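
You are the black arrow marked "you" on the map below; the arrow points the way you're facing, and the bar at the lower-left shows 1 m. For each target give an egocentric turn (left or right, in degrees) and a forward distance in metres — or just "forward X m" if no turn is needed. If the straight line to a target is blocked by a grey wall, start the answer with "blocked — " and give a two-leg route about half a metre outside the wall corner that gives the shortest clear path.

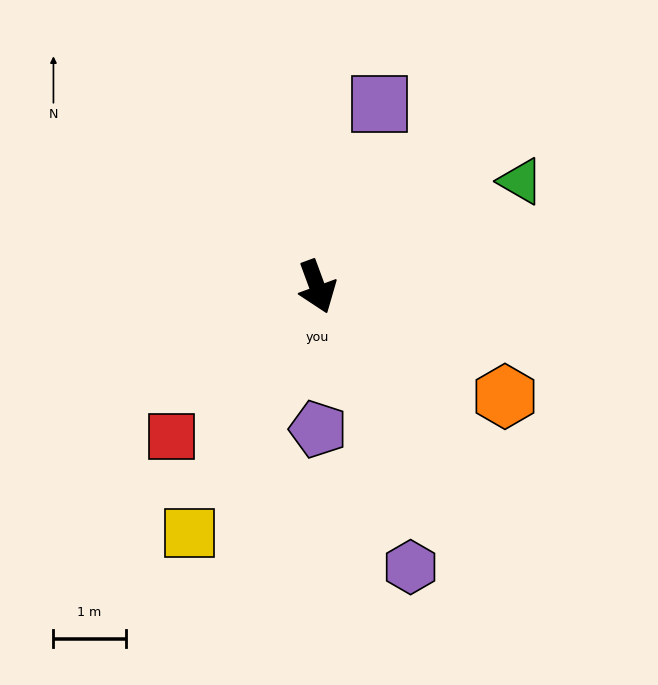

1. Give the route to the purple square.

turn left 141°, forward 2.7 m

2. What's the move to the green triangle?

turn left 97°, forward 3.2 m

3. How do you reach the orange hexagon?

turn left 40°, forward 3.0 m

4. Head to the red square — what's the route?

turn right 64°, forward 2.9 m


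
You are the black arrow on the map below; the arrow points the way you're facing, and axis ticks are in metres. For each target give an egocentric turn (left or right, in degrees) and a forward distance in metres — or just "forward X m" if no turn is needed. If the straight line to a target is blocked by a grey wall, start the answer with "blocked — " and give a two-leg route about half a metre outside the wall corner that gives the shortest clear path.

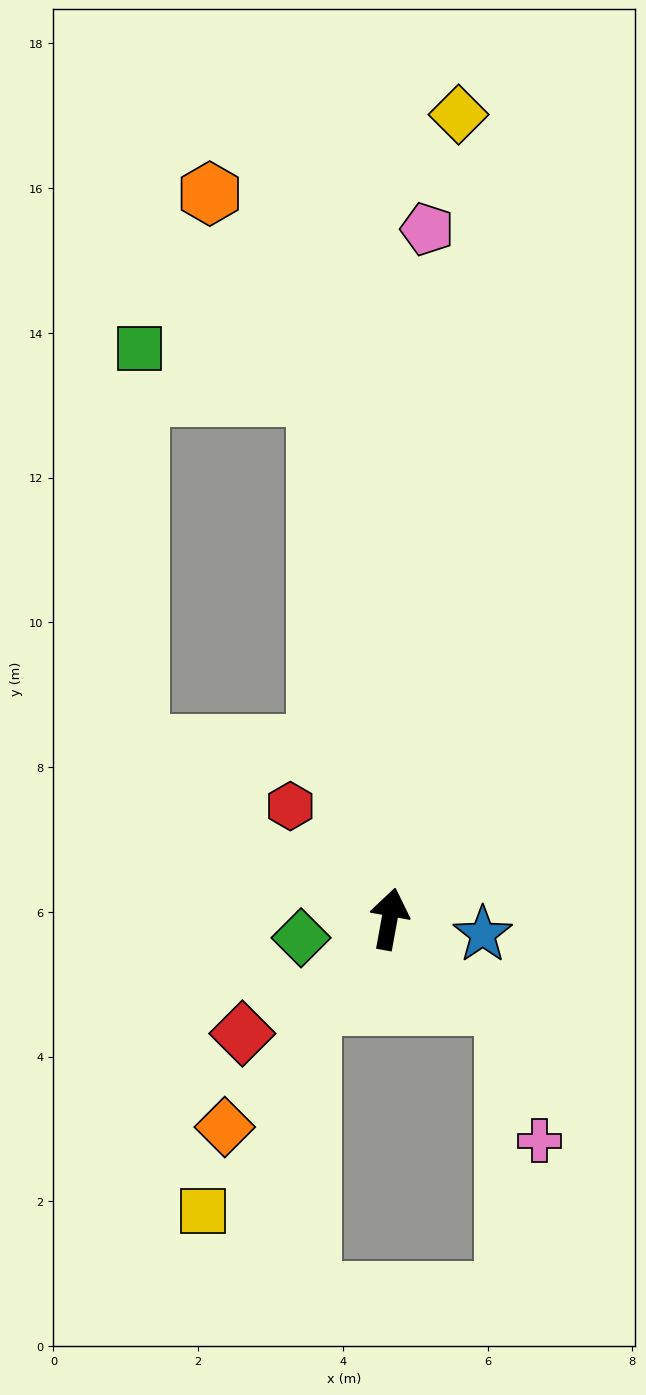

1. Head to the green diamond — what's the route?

turn left 112°, forward 1.3 m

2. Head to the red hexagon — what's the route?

turn left 52°, forward 2.1 m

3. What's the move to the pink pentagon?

turn left 7°, forward 9.5 m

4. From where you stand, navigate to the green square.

blocked — turn left 66°, forward 4.2 m, then turn right 56°, forward 5.5 m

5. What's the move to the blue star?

turn right 89°, forward 1.3 m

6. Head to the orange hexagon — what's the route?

blocked — turn left 18°, forward 7.3 m, then turn left 20°, forward 3.2 m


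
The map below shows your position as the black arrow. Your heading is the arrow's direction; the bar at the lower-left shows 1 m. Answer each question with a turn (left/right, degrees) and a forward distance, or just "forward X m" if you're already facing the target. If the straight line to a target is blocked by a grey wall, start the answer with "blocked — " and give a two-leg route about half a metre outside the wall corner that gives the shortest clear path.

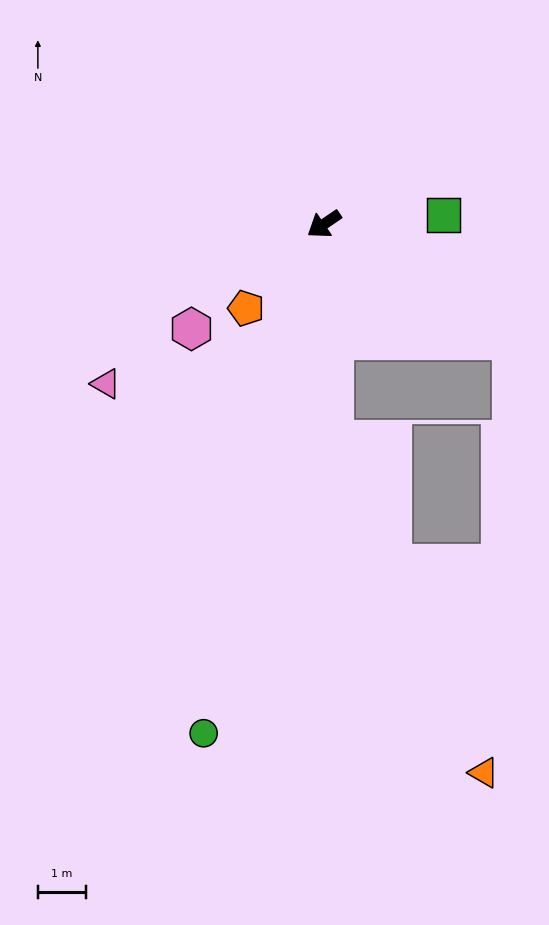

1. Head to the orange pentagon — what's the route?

turn left 13°, forward 2.4 m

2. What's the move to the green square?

turn left 150°, forward 2.5 m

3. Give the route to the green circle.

turn left 42°, forward 10.8 m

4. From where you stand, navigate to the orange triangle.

blocked — turn left 58°, forward 4.5 m, then turn left 22°, forward 7.5 m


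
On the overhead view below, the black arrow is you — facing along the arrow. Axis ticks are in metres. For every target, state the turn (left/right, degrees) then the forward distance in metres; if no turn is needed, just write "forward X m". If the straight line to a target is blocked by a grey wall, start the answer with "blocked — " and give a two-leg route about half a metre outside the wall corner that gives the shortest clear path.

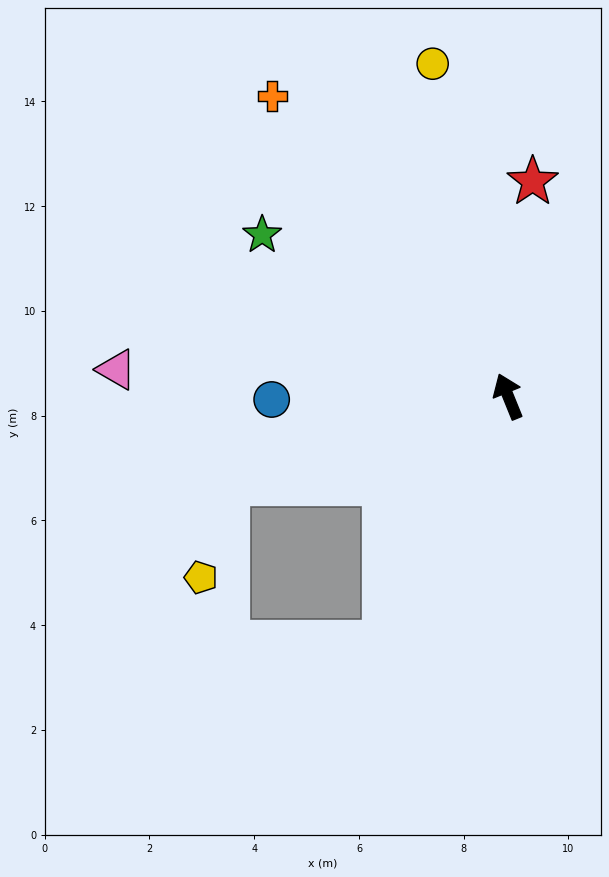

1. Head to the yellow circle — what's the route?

turn right 9°, forward 6.5 m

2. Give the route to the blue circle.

turn left 69°, forward 4.5 m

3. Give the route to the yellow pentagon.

blocked — turn left 85°, forward 5.6 m, then turn left 57°, forward 1.9 m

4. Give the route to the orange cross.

turn left 16°, forward 7.3 m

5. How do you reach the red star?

turn right 29°, forward 4.1 m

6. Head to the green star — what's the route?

turn left 35°, forward 5.6 m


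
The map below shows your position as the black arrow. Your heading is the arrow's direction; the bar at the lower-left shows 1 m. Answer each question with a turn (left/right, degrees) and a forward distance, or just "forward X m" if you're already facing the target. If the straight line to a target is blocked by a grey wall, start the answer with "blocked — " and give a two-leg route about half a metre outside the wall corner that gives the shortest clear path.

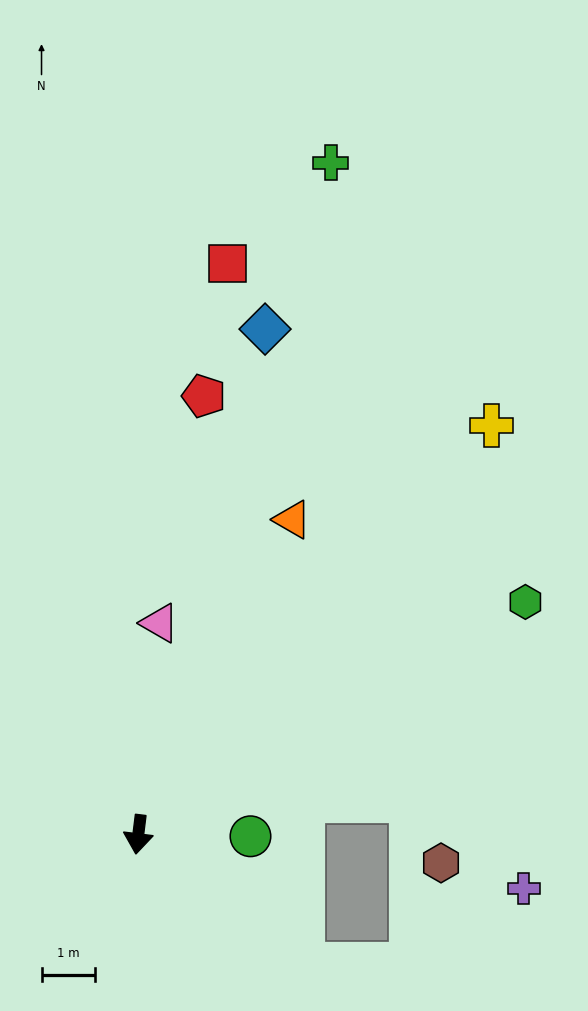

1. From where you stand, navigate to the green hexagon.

turn left 128°, forward 8.4 m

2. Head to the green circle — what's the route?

turn left 96°, forward 2.1 m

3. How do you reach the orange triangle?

turn left 161°, forward 6.5 m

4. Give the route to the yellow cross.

turn left 146°, forward 10.1 m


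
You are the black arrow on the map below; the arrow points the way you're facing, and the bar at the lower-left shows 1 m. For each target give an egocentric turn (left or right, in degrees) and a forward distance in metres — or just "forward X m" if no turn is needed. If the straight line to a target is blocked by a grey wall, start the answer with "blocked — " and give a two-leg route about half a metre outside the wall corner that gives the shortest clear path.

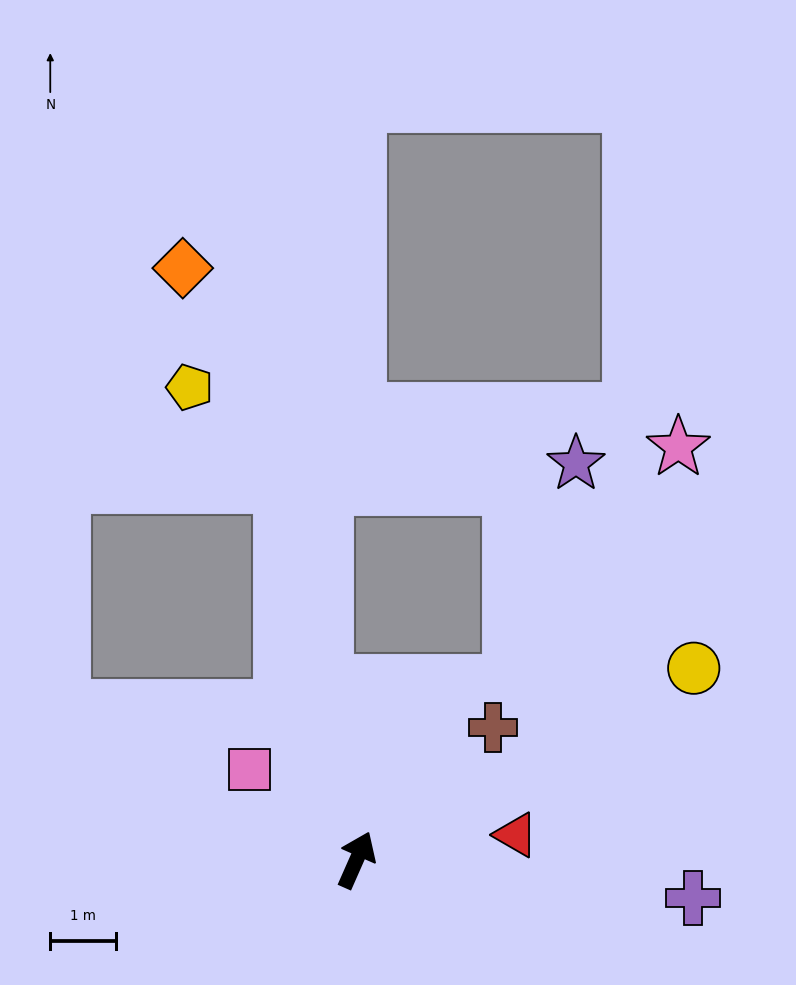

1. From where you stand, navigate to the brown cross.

turn right 22°, forward 2.9 m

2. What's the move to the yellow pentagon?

blocked — turn left 35°, forward 5.8 m, then turn left 32°, forward 2.0 m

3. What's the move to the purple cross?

turn right 73°, forward 5.1 m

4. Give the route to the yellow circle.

turn right 37°, forward 5.9 m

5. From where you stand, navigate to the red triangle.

turn right 57°, forward 2.5 m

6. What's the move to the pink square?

turn left 74°, forward 2.1 m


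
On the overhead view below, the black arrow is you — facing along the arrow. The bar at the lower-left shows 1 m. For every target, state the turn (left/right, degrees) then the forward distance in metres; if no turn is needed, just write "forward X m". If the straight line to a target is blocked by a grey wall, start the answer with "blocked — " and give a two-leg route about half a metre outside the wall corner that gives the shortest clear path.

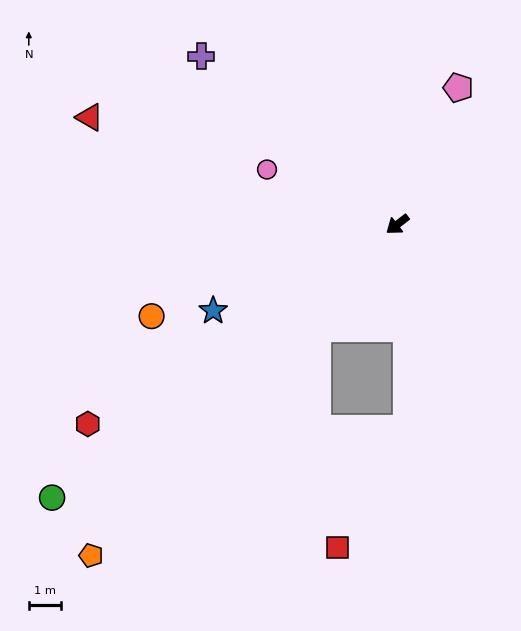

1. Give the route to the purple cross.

turn right 78°, forward 7.9 m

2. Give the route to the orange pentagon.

turn left 10°, forward 13.8 m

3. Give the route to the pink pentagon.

turn right 152°, forward 4.6 m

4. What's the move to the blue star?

turn right 13°, forward 6.2 m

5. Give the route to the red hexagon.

turn right 5°, forward 11.3 m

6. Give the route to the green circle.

forward 13.5 m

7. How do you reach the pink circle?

turn right 60°, forward 4.3 m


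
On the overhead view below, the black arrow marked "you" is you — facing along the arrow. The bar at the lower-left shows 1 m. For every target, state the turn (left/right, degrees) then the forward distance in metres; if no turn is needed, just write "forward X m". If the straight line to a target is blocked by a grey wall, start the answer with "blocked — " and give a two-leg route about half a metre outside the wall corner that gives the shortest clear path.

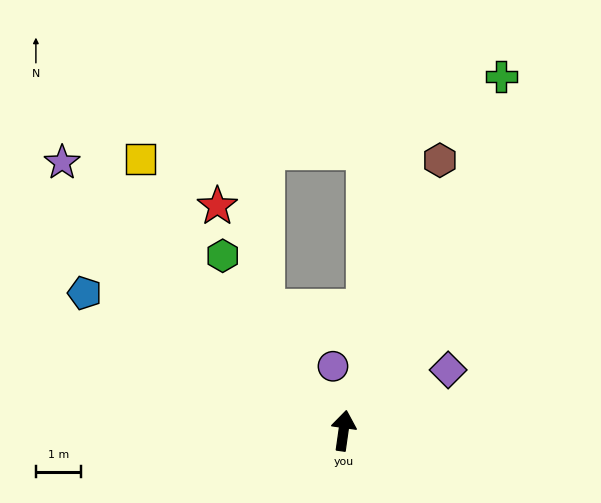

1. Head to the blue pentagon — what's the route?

turn left 70°, forward 6.5 m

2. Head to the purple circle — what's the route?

turn left 17°, forward 1.4 m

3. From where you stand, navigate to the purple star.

turn left 54°, forward 8.6 m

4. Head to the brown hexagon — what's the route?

turn right 12°, forward 6.4 m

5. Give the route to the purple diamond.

turn right 52°, forward 2.7 m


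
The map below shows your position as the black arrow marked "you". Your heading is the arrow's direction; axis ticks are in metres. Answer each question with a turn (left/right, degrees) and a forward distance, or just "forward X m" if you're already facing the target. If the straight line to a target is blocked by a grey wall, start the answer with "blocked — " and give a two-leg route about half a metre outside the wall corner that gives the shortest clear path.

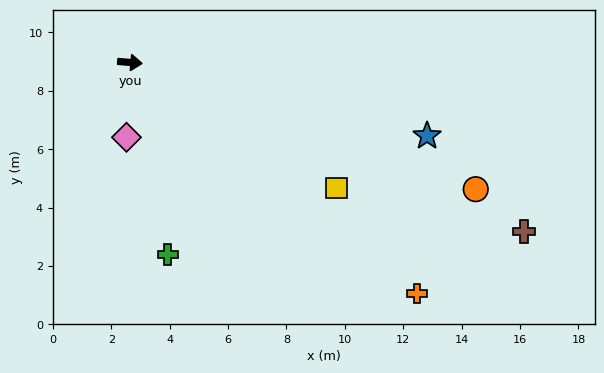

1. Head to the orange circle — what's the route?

turn right 15°, forward 12.6 m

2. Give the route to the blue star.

turn right 9°, forward 10.5 m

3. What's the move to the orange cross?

turn right 34°, forward 12.6 m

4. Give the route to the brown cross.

turn right 18°, forward 14.7 m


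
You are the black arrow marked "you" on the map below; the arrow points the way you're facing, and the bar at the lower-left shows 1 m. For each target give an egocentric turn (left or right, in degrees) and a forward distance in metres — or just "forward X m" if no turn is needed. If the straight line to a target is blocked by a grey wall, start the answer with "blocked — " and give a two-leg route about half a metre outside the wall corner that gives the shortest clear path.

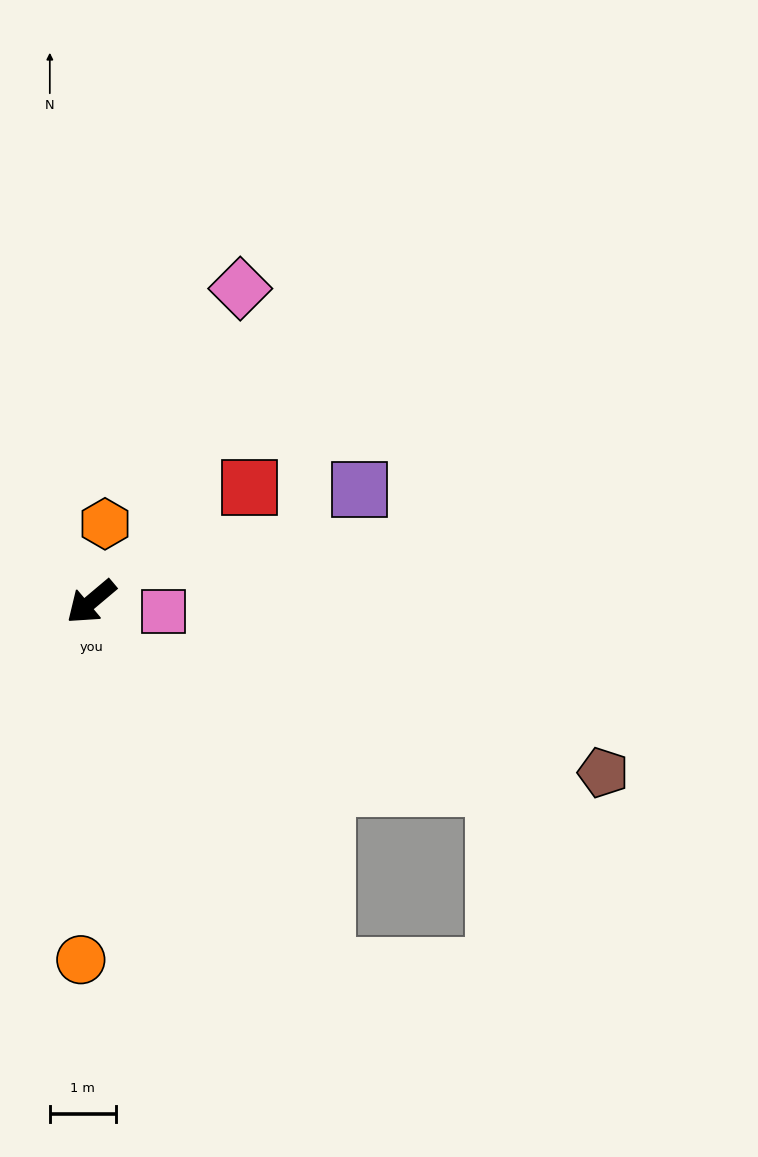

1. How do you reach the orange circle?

turn left 48°, forward 5.4 m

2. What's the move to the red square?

turn left 176°, forward 3.0 m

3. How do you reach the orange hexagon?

turn right 140°, forward 1.2 m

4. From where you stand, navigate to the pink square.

turn left 132°, forward 1.1 m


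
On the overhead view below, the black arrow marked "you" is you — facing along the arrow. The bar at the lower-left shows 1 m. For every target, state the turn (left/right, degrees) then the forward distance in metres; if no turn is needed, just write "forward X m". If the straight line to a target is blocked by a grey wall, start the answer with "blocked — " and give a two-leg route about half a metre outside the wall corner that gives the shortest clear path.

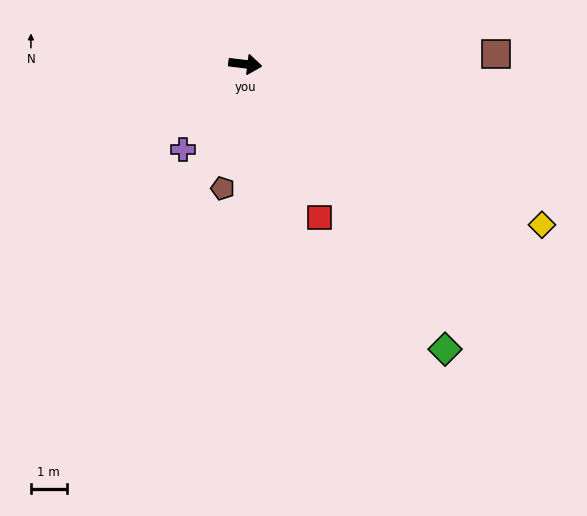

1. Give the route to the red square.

turn right 57°, forward 4.8 m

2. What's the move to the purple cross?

turn right 119°, forward 3.0 m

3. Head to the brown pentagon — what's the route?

turn right 93°, forward 3.5 m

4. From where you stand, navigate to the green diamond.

turn right 48°, forward 9.7 m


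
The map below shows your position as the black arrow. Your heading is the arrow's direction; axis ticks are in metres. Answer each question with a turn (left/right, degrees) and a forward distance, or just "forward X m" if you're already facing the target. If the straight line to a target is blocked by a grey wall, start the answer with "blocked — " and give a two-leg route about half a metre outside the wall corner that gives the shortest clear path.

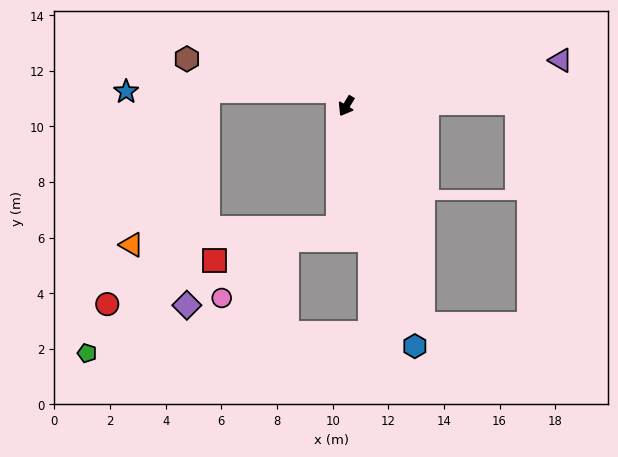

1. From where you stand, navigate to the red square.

blocked — turn left 27°, forward 4.4 m, then turn right 71°, forward 4.6 m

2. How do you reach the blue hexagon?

turn left 47°, forward 9.0 m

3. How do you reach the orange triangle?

blocked — turn left 27°, forward 4.4 m, then turn right 81°, forward 7.4 m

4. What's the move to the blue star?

blocked — turn right 119°, forward 0.6 m, then turn left 60°, forward 7.6 m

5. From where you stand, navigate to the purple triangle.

turn left 133°, forward 7.9 m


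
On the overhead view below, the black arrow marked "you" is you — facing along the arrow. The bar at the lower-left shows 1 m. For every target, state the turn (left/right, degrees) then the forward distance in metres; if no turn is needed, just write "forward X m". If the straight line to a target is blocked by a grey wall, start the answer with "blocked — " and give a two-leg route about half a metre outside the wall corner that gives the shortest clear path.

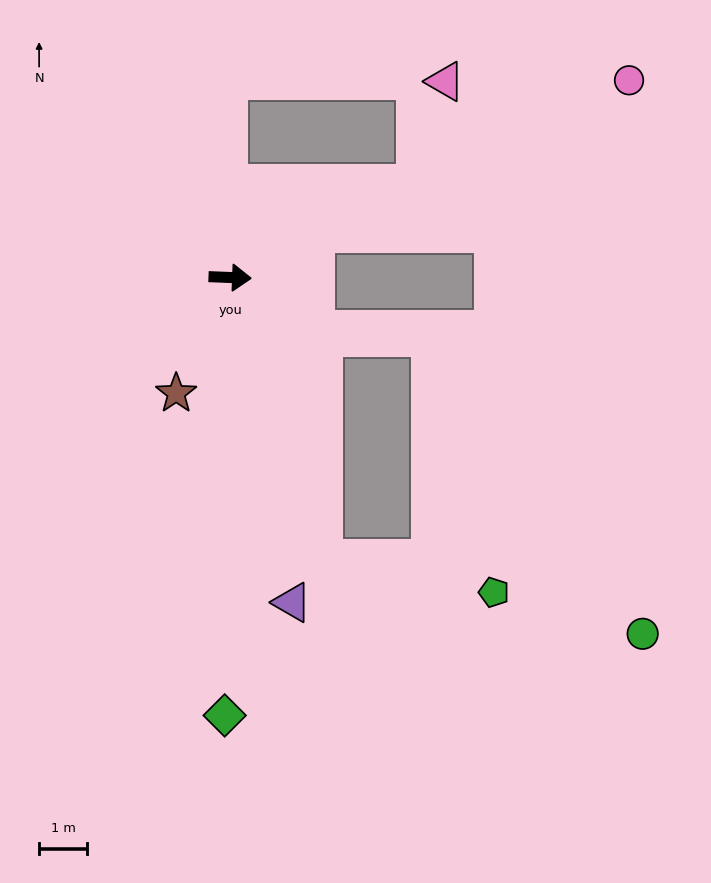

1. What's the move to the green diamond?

turn right 88°, forward 9.1 m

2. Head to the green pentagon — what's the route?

blocked — turn right 70°, forward 6.2 m, then turn left 61°, forward 3.6 m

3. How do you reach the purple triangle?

turn right 77°, forward 6.9 m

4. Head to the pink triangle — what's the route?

blocked — turn left 29°, forward 4.3 m, then turn left 48°, forward 2.2 m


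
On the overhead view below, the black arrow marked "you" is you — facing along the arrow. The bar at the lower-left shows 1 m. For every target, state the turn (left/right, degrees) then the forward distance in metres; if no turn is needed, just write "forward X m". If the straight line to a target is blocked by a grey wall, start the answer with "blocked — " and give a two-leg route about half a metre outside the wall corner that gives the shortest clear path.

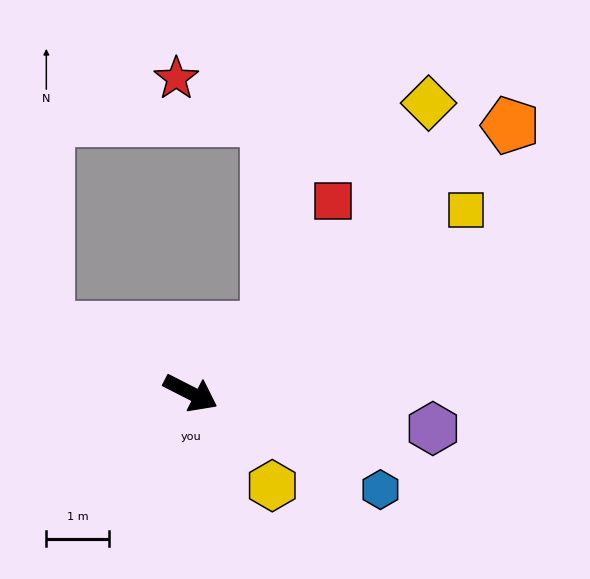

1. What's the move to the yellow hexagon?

turn right 22°, forward 2.0 m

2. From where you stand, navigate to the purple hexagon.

turn left 19°, forward 3.9 m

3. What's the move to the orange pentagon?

turn left 67°, forward 6.7 m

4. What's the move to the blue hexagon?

forward 3.4 m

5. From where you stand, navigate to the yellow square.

turn left 61°, forward 5.3 m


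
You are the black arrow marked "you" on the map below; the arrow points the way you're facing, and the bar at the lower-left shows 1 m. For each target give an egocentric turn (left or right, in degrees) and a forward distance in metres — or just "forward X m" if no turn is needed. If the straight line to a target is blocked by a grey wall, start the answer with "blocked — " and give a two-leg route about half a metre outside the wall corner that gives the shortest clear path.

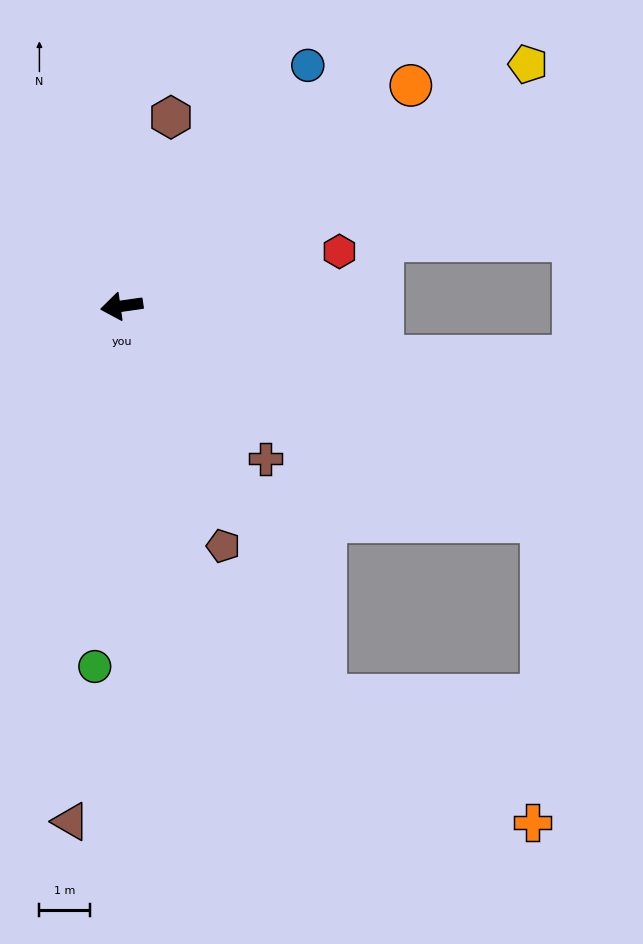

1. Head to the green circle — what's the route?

turn left 78°, forward 7.1 m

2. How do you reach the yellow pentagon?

turn right 157°, forward 9.3 m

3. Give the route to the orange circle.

turn right 151°, forward 7.2 m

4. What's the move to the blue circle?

turn right 136°, forward 6.0 m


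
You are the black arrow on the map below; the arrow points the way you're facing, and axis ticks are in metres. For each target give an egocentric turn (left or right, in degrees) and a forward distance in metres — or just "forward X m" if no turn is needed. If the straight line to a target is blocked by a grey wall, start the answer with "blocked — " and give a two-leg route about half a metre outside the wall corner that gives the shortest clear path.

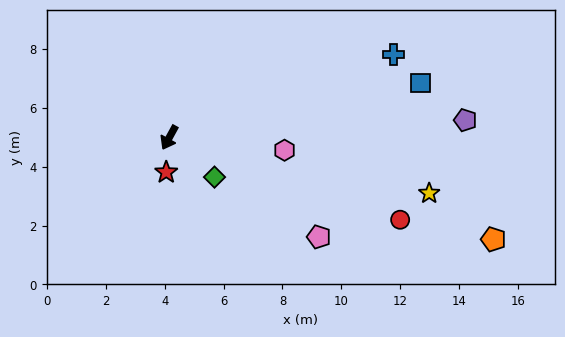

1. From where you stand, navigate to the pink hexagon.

turn left 112°, forward 3.9 m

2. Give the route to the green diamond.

turn left 78°, forward 2.0 m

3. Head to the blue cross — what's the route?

turn left 139°, forward 8.1 m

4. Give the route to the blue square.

turn left 131°, forward 8.7 m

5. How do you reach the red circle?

turn left 99°, forward 8.3 m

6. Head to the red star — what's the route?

turn left 24°, forward 1.2 m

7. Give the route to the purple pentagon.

turn left 122°, forward 10.1 m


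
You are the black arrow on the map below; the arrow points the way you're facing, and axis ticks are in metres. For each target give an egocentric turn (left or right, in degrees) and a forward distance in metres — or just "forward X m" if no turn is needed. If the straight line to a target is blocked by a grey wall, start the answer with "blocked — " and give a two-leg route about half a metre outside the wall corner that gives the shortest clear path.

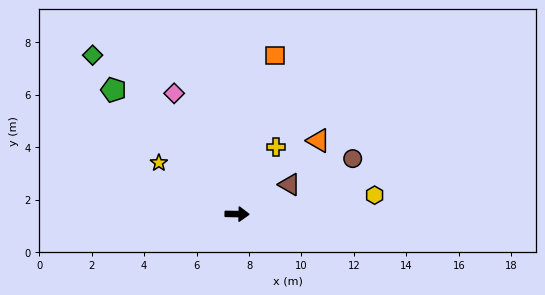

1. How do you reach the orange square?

turn left 78°, forward 6.2 m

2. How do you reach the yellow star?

turn left 148°, forward 3.6 m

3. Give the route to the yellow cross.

turn left 61°, forward 3.0 m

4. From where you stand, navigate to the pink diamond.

turn left 119°, forward 5.2 m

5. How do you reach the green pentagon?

turn left 136°, forward 6.7 m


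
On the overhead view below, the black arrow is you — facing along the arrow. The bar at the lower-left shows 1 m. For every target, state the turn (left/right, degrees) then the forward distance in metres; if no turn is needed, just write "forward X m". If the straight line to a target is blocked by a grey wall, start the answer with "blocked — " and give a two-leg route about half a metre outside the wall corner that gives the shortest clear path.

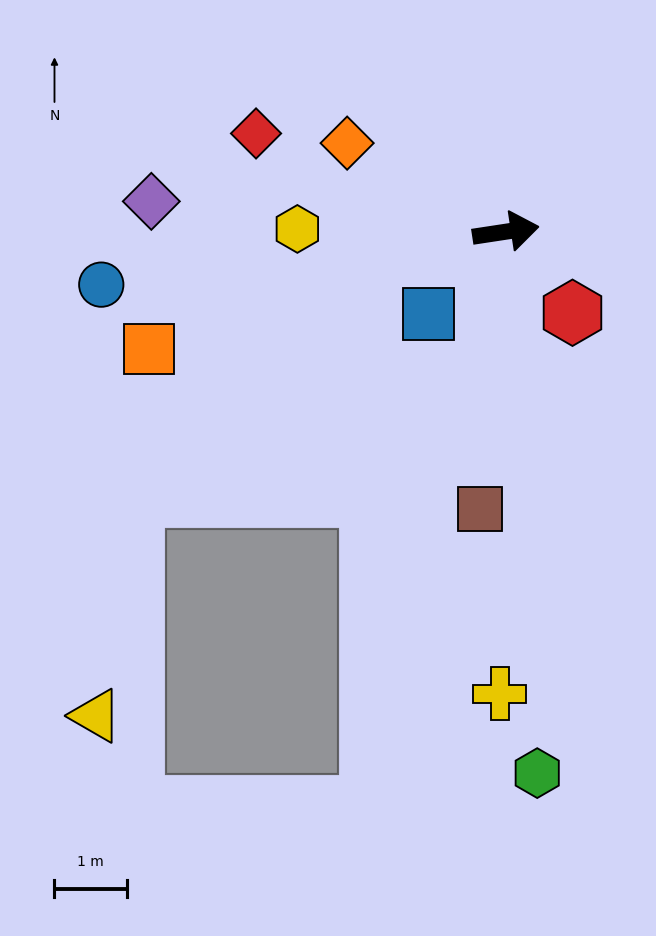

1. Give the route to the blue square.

turn right 142°, forward 1.6 m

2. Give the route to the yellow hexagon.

turn left 171°, forward 2.9 m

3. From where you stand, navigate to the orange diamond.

turn left 142°, forward 2.5 m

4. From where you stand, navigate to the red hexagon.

turn right 59°, forward 1.5 m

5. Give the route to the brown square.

turn right 104°, forward 3.9 m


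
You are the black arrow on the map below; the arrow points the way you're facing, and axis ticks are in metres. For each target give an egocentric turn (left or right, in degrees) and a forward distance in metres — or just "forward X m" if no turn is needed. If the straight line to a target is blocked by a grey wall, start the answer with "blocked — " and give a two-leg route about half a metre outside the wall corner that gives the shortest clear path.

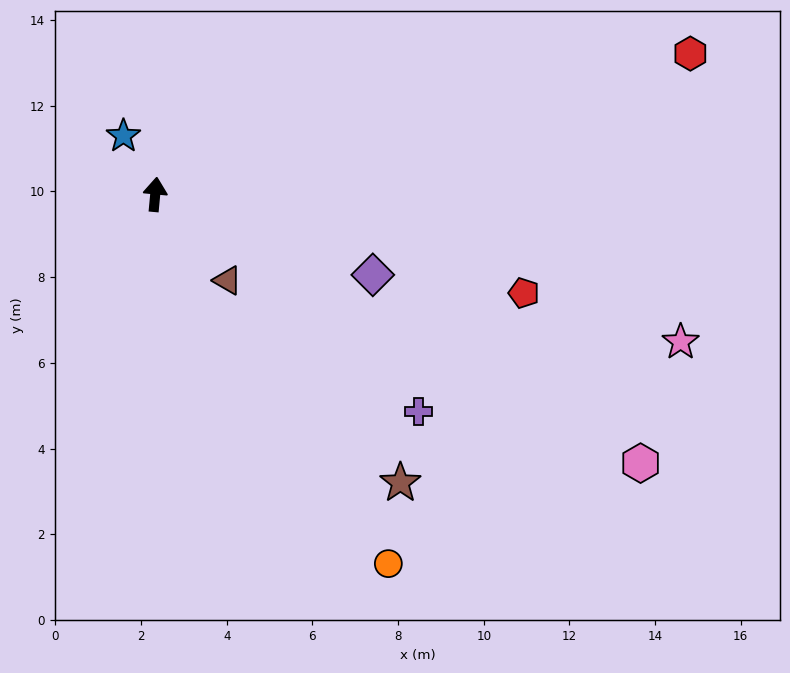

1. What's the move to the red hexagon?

turn right 70°, forward 12.9 m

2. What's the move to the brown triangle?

turn right 135°, forward 2.6 m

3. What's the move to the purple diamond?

turn right 105°, forward 5.4 m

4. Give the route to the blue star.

turn left 34°, forward 1.6 m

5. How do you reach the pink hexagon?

turn right 114°, forward 13.0 m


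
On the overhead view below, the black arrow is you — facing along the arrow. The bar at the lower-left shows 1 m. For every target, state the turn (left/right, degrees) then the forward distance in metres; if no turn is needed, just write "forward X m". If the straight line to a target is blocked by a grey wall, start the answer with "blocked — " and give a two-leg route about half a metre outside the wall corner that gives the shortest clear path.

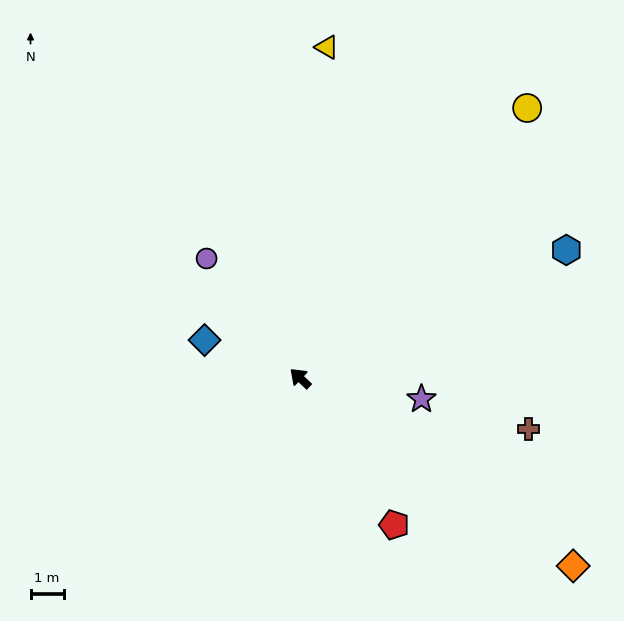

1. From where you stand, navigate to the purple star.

turn right 146°, forward 3.7 m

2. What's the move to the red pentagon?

turn left 166°, forward 5.2 m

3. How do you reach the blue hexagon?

turn right 111°, forward 8.9 m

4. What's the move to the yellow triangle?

turn right 51°, forward 10.0 m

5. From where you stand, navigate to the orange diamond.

turn right 171°, forward 9.9 m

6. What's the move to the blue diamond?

turn left 22°, forward 3.1 m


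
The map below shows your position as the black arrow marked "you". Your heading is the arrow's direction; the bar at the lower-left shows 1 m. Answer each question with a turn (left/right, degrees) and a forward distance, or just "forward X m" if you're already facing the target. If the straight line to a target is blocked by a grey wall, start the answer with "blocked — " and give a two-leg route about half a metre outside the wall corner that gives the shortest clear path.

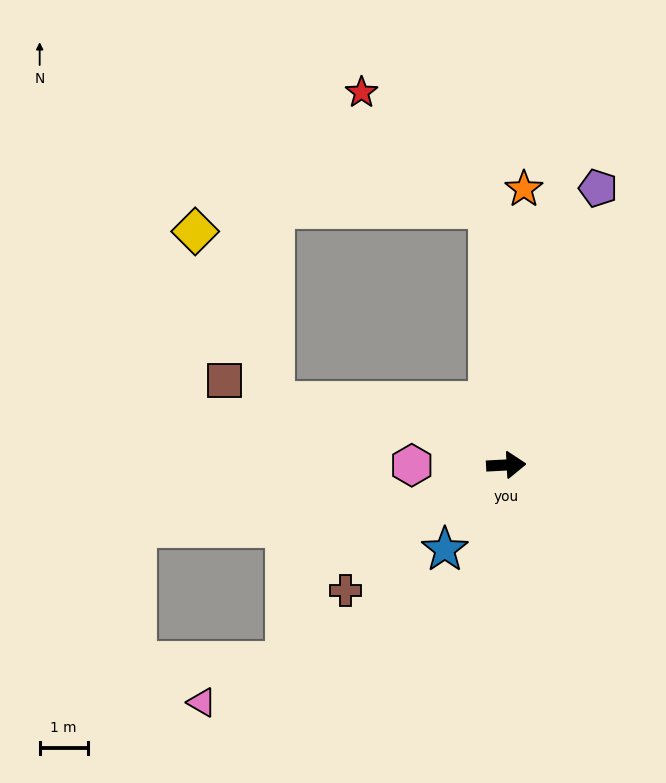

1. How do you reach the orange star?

turn left 83°, forward 5.8 m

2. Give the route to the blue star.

turn right 129°, forward 2.2 m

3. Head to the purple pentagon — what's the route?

turn left 69°, forward 6.1 m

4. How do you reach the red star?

blocked — turn left 91°, forward 5.4 m, then turn left 44°, forward 3.6 m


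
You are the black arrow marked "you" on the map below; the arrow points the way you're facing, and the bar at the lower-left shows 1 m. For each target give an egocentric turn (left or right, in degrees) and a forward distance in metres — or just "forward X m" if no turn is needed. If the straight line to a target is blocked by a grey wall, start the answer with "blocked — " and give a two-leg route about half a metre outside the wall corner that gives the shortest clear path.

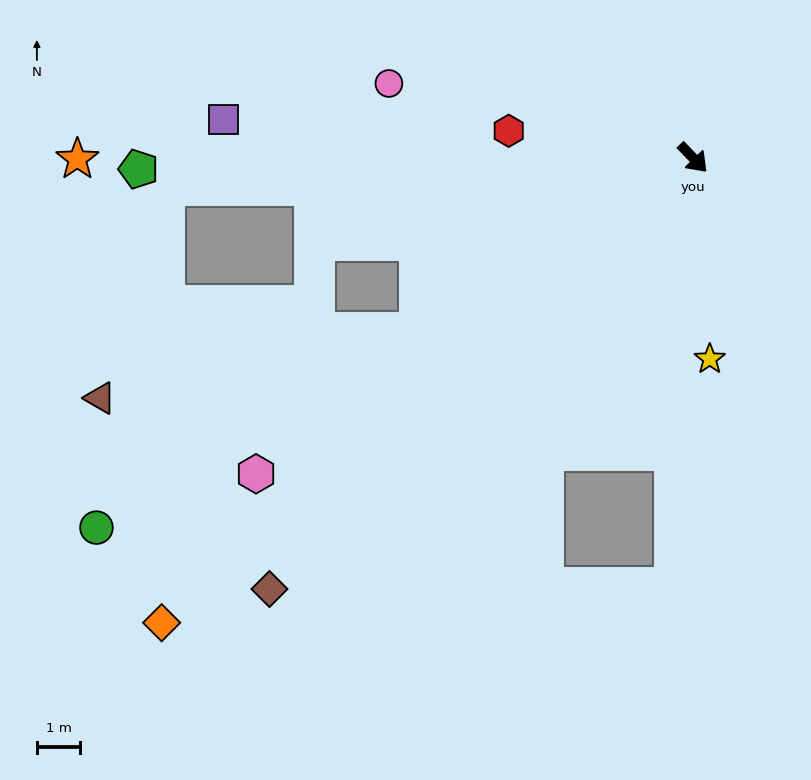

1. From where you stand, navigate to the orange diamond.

turn right 93°, forward 16.2 m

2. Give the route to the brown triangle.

blocked — turn right 102°, forward 7.5 m, then turn right 20°, forward 7.5 m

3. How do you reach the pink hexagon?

turn right 98°, forward 12.4 m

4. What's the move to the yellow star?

turn right 39°, forward 4.6 m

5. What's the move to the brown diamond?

turn right 88°, forward 13.9 m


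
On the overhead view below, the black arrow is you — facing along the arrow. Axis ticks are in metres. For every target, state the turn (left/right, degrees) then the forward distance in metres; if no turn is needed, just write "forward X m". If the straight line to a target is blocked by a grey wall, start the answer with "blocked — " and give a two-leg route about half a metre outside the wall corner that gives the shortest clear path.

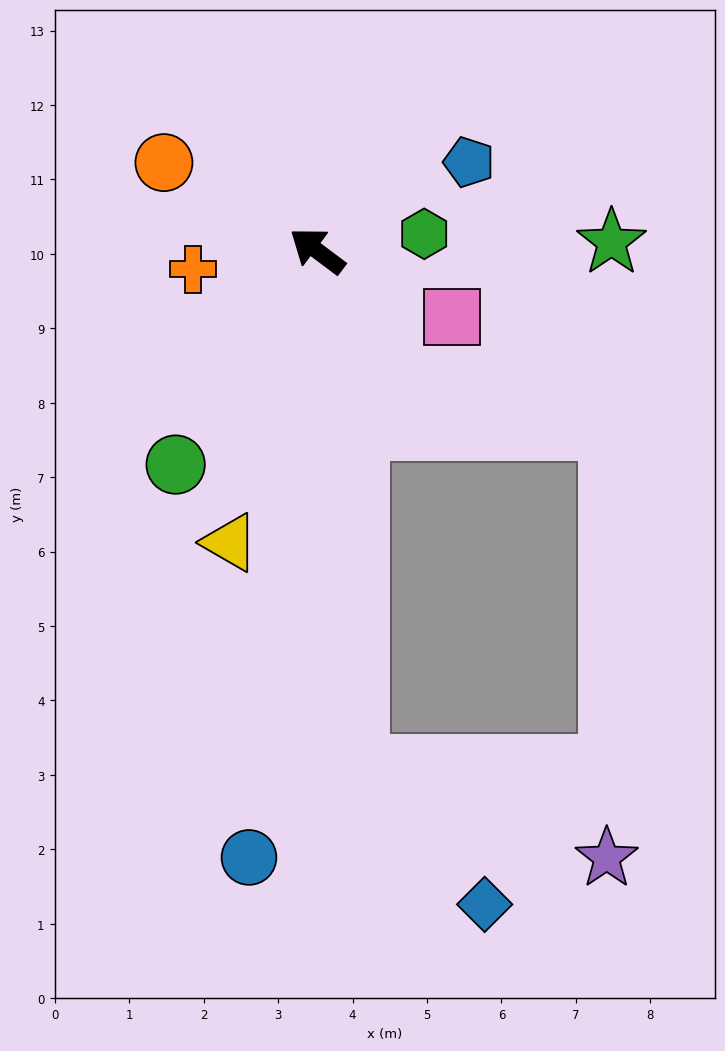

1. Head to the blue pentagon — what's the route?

turn right 113°, forward 2.4 m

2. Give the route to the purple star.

blocked — turn left 131°, forward 6.9 m, then turn left 66°, forward 3.6 m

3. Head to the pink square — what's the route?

turn right 169°, forward 2.0 m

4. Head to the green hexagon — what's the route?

turn right 134°, forward 1.5 m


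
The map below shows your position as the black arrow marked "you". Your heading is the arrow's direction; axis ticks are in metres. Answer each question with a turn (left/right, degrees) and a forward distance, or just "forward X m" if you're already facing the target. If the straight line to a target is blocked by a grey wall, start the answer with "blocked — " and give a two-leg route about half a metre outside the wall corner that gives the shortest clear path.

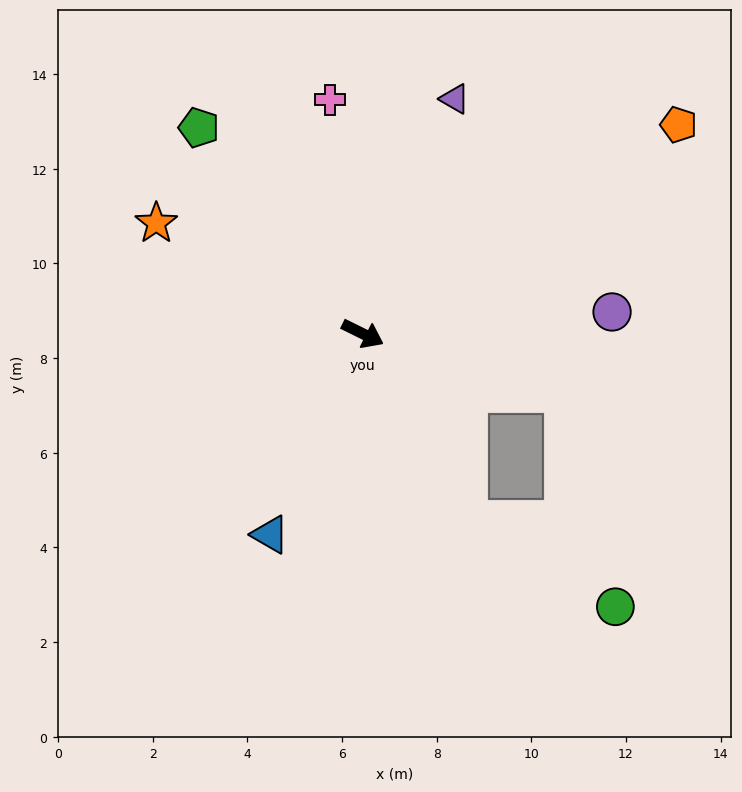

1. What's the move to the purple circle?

turn left 31°, forward 5.3 m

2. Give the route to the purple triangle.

turn left 95°, forward 5.3 m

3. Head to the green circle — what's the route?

blocked — turn right 34°, forward 4.5 m, then turn left 30°, forward 3.6 m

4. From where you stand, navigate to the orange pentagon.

turn left 60°, forward 8.0 m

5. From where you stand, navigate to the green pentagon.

turn left 155°, forward 5.6 m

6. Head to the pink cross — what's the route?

turn left 124°, forward 5.0 m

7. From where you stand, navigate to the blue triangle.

turn right 88°, forward 4.7 m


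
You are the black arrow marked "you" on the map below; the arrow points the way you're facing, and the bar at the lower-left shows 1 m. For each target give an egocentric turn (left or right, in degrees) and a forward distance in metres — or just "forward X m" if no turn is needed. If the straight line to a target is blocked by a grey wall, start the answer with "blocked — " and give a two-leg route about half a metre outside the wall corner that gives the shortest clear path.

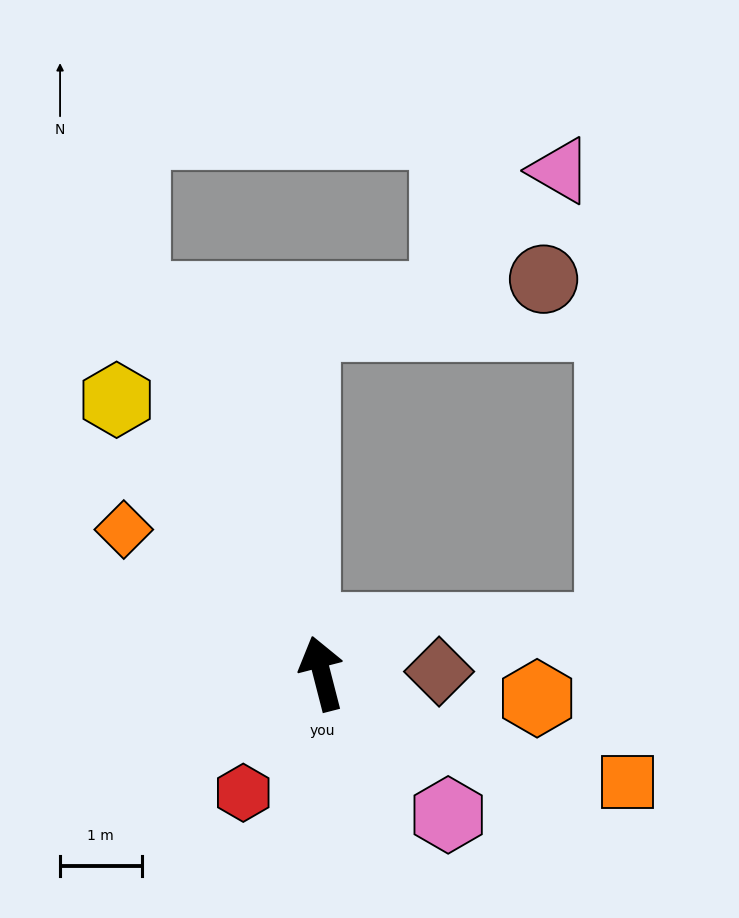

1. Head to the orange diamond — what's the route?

turn left 40°, forward 3.0 m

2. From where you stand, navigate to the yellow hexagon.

turn left 22°, forward 4.2 m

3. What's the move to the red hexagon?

turn left 132°, forward 1.7 m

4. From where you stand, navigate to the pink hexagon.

turn right 153°, forward 2.3 m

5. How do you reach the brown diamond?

turn right 103°, forward 1.4 m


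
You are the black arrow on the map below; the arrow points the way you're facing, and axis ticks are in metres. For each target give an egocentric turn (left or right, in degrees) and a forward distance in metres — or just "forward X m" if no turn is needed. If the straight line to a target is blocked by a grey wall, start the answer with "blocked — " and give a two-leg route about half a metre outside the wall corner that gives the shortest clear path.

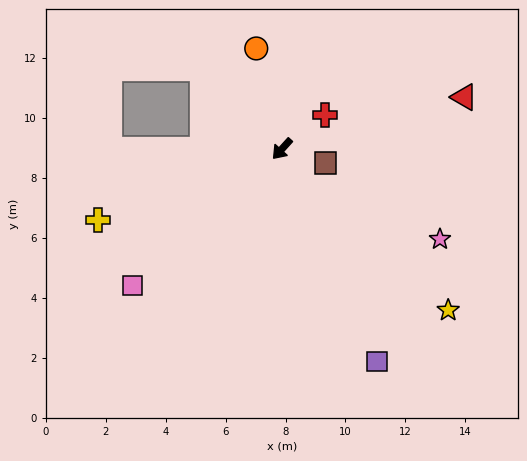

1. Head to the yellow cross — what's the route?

turn right 27°, forward 6.6 m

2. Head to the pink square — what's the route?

turn right 5°, forward 6.7 m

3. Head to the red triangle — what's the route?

turn left 148°, forward 6.3 m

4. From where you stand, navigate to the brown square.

turn left 114°, forward 1.5 m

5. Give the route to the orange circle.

turn right 124°, forward 3.5 m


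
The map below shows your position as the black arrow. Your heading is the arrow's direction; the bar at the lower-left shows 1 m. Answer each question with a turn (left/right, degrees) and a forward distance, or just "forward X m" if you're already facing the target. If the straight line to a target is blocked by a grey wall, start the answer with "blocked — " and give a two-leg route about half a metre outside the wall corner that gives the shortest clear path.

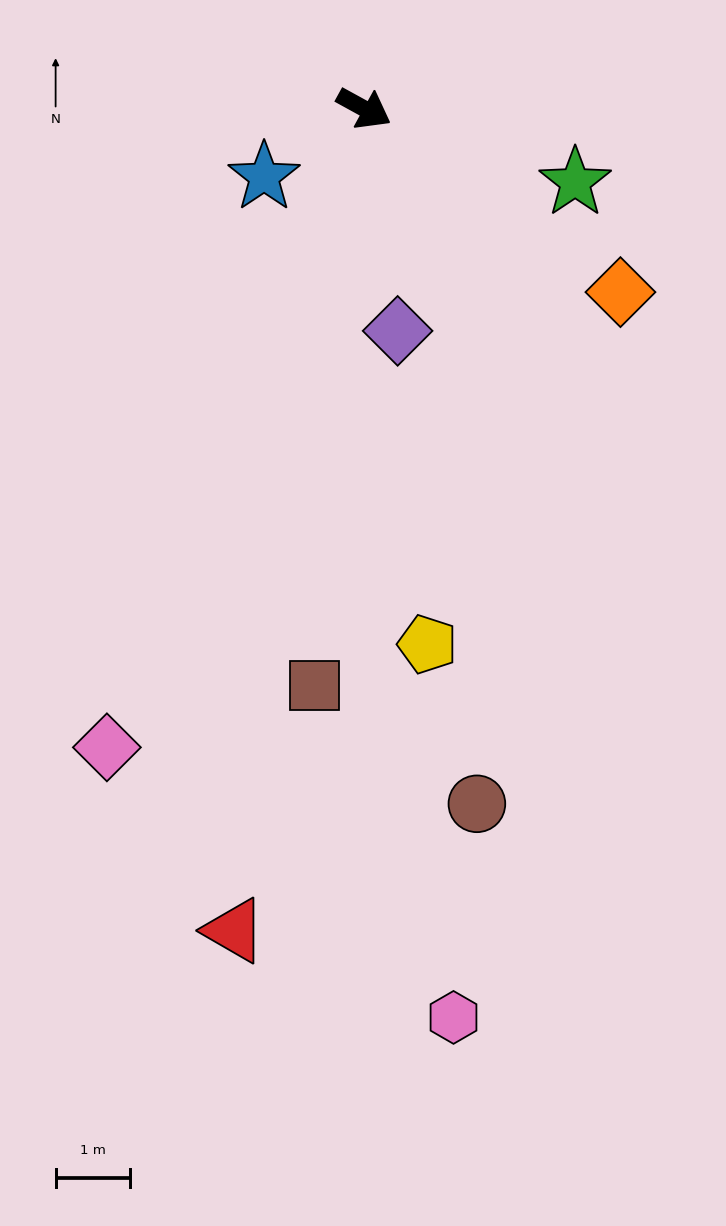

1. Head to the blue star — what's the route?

turn right 117°, forward 1.6 m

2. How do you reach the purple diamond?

turn right 53°, forward 3.0 m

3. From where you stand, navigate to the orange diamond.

turn right 7°, forward 4.2 m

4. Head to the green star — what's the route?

turn left 10°, forward 3.0 m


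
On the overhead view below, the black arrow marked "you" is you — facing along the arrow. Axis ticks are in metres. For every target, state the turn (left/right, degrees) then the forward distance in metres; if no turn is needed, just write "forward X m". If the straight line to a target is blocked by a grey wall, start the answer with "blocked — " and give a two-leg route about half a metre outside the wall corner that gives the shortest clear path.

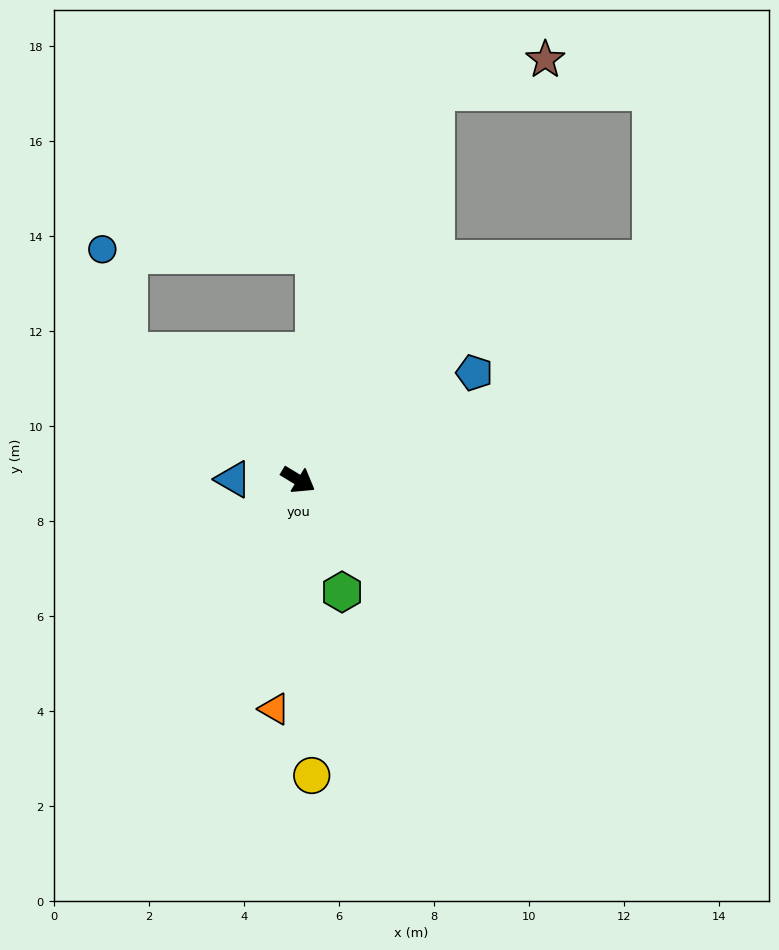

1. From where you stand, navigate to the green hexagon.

turn right 37°, forward 2.5 m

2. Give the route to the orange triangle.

turn right 65°, forward 4.8 m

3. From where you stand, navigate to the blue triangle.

turn right 149°, forward 1.4 m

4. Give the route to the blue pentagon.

turn left 62°, forward 4.3 m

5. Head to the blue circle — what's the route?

blocked — turn left 174°, forward 4.5 m, then turn right 39°, forward 2.2 m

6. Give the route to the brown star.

blocked — turn left 102°, forward 8.7 m, then turn right 55°, forward 2.4 m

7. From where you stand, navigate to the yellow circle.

turn right 56°, forward 6.2 m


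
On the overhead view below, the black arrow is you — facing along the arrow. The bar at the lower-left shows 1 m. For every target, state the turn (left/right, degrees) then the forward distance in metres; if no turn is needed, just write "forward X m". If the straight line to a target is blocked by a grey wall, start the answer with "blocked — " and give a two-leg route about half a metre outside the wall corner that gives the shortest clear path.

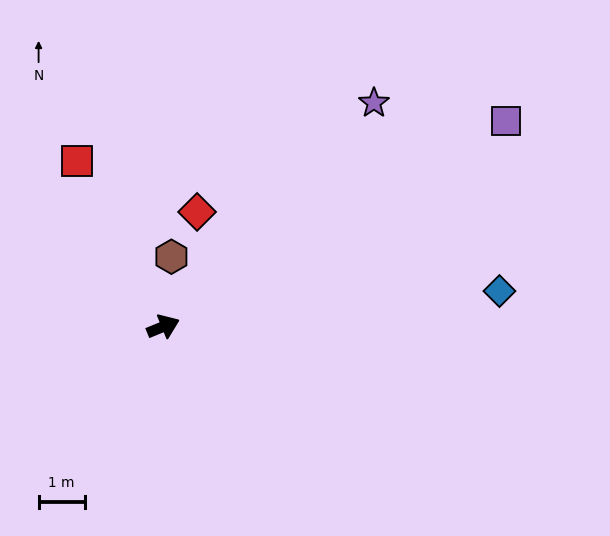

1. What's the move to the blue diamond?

turn right 16°, forward 7.3 m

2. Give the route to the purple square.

turn left 9°, forward 8.7 m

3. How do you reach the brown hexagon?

turn left 61°, forward 1.5 m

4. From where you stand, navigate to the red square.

turn left 95°, forward 4.0 m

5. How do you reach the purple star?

turn left 24°, forward 6.7 m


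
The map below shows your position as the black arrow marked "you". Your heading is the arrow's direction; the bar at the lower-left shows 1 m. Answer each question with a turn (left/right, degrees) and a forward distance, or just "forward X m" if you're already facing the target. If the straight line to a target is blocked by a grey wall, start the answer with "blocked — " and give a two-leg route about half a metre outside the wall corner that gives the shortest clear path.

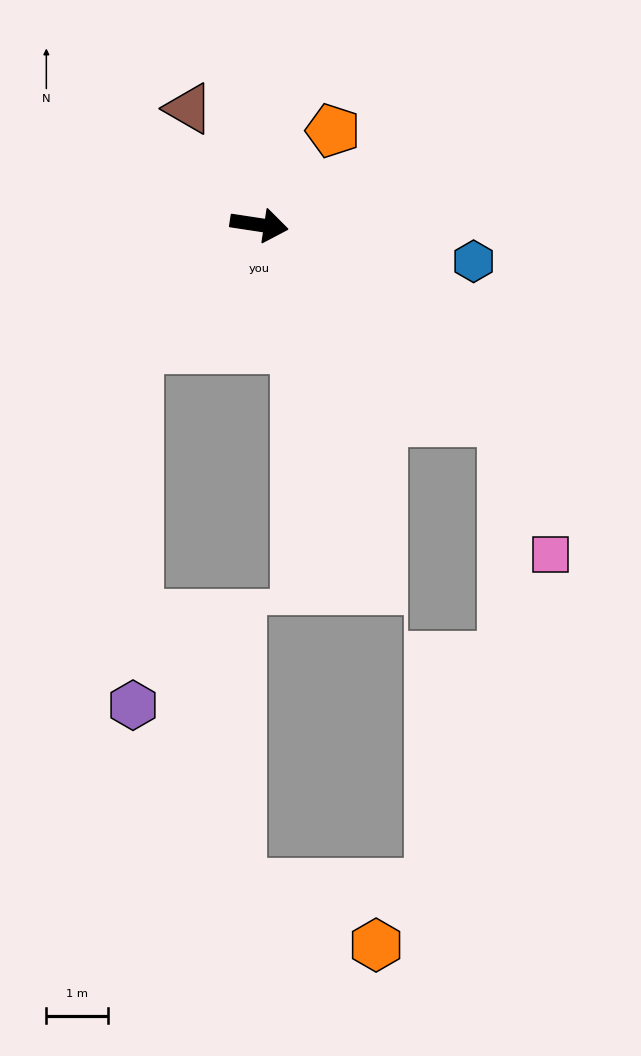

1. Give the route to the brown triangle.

turn left 130°, forward 2.2 m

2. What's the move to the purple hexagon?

blocked — turn right 126°, forward 2.8 m, then turn left 44°, forward 5.8 m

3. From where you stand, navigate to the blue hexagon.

forward 3.5 m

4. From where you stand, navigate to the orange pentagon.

turn left 61°, forward 1.9 m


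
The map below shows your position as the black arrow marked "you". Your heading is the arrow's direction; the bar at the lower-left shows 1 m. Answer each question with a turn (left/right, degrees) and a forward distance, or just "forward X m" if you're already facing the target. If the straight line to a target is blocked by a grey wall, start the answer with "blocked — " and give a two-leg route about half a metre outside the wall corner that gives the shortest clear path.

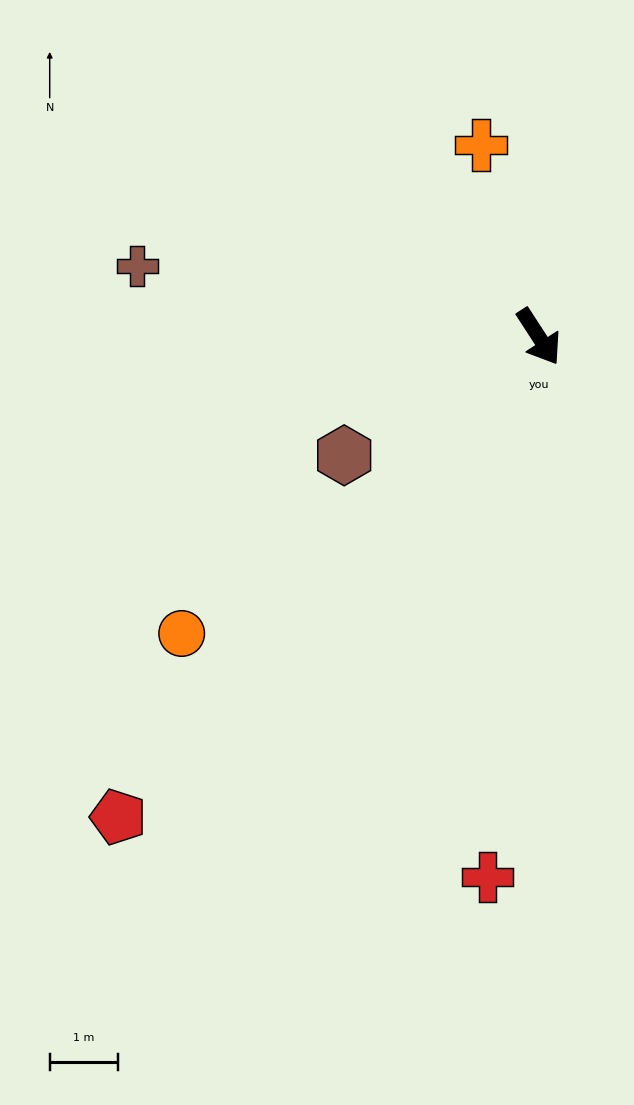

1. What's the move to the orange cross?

turn left 164°, forward 2.9 m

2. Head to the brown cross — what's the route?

turn right 133°, forward 6.0 m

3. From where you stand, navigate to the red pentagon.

turn right 74°, forward 9.4 m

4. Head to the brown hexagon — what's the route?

turn right 92°, forward 3.3 m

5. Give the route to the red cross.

turn right 38°, forward 8.0 m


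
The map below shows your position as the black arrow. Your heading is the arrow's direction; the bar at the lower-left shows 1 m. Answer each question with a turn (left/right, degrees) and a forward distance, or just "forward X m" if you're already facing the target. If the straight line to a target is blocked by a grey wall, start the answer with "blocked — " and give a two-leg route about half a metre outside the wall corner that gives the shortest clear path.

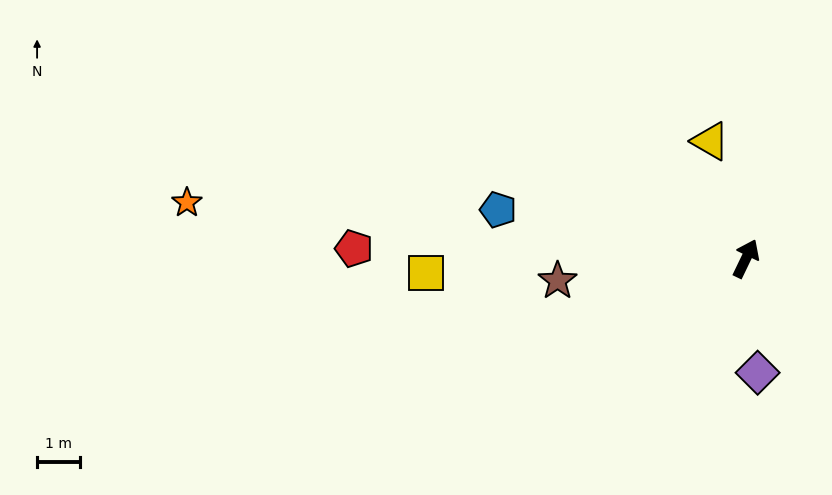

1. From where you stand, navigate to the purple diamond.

turn right 149°, forward 2.7 m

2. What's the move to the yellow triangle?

turn left 43°, forward 2.8 m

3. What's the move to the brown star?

turn left 122°, forward 4.4 m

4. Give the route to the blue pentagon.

turn left 105°, forward 5.8 m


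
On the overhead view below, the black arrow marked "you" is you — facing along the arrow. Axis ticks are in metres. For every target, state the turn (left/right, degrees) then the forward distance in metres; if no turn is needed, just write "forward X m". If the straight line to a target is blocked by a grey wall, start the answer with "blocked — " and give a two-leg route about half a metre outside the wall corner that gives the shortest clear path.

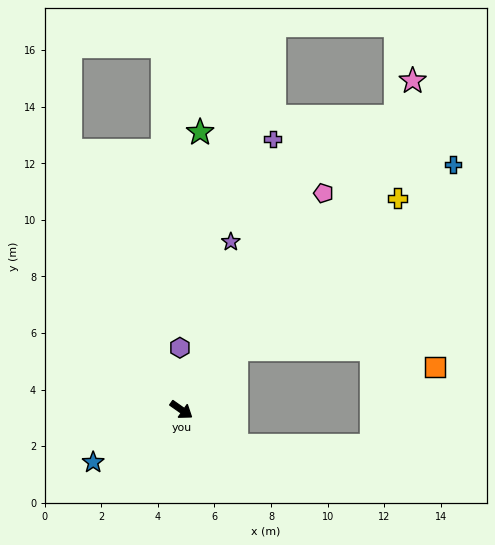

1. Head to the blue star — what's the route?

turn right 114°, forward 3.6 m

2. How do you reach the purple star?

turn left 109°, forward 6.2 m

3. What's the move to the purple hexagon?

turn left 126°, forward 2.2 m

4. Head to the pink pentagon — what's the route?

turn left 92°, forward 9.2 m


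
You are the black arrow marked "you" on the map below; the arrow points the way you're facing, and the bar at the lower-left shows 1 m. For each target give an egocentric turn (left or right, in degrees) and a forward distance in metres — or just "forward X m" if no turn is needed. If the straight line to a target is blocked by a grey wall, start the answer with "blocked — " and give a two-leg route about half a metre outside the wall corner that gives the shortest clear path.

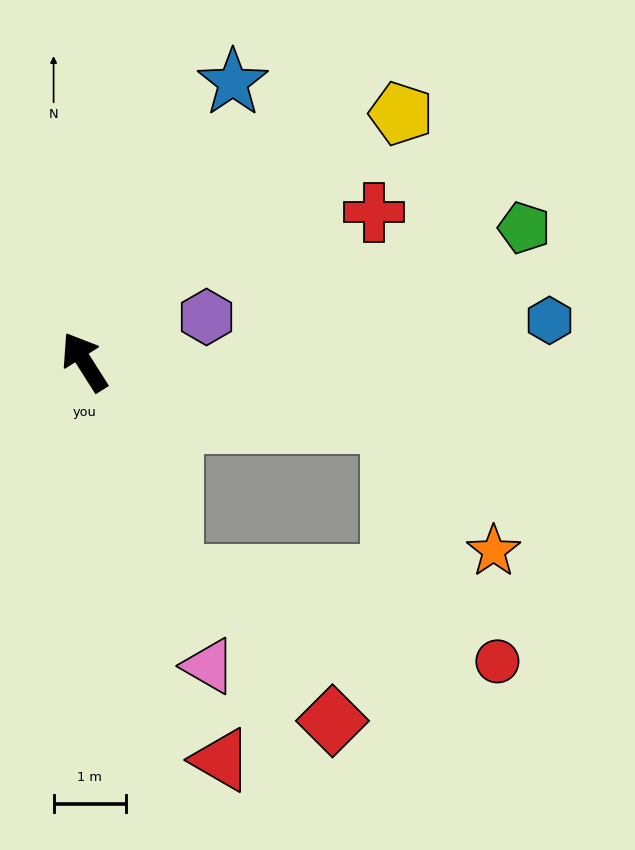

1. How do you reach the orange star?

blocked — turn right 134°, forward 4.3 m, then turn right 40°, forward 2.3 m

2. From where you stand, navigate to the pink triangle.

turn left 170°, forward 4.6 m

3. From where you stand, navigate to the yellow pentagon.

turn right 84°, forward 5.6 m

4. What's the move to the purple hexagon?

turn right 102°, forward 1.8 m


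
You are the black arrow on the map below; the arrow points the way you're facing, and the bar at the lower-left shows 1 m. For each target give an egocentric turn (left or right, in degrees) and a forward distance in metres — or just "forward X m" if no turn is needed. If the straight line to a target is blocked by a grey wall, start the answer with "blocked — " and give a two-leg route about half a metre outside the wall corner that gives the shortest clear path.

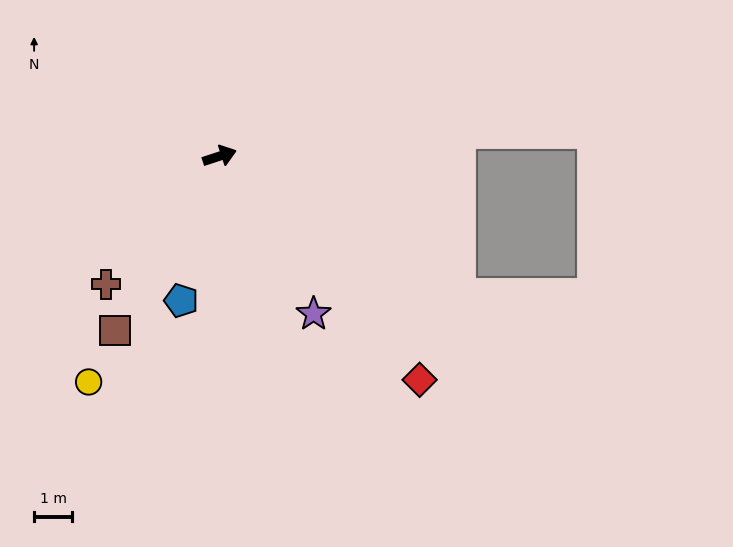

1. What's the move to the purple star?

turn right 77°, forward 4.8 m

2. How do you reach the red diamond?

turn right 66°, forward 7.9 m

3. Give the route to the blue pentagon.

turn right 123°, forward 3.9 m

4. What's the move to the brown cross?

turn right 150°, forward 4.5 m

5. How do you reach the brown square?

turn right 139°, forward 5.3 m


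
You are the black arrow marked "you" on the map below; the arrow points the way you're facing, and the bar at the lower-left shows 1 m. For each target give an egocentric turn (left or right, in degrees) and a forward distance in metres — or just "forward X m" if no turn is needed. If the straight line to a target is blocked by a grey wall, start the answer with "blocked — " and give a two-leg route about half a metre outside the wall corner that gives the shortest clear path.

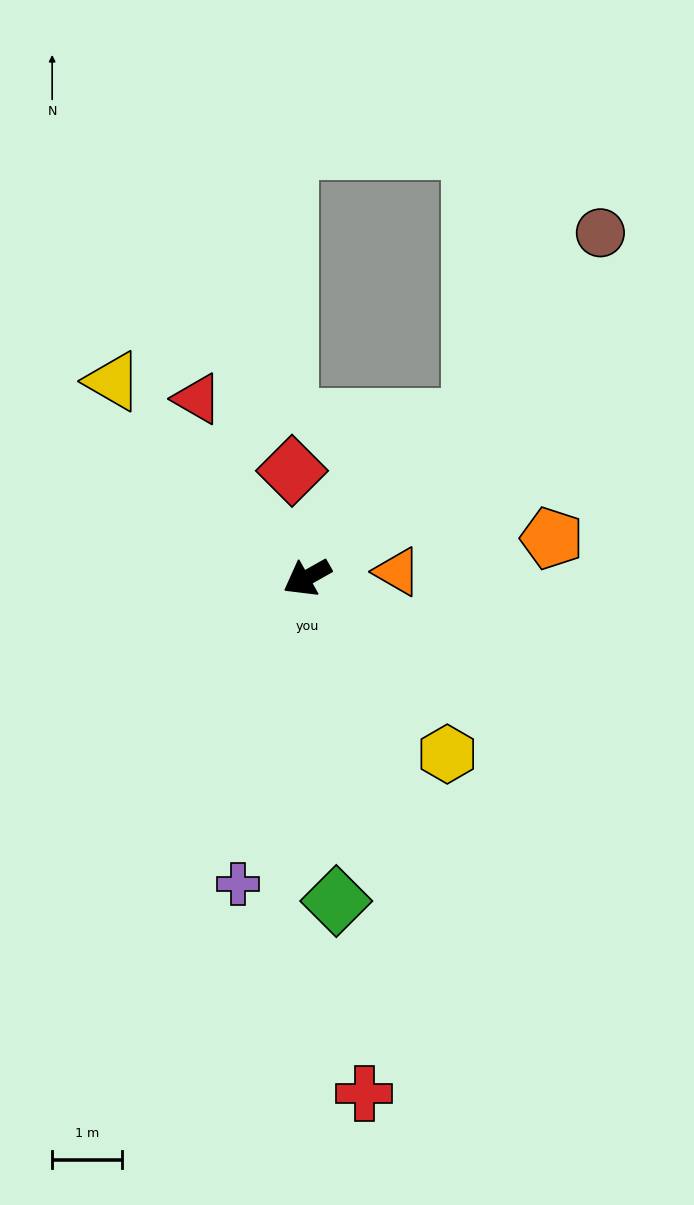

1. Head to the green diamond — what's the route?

turn left 66°, forward 4.6 m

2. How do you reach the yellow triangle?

turn right 75°, forward 3.9 m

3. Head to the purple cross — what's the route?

turn left 48°, forward 4.5 m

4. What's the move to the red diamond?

turn right 111°, forward 1.5 m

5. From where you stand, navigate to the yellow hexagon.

turn left 99°, forward 3.2 m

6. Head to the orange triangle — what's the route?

turn left 154°, forward 1.3 m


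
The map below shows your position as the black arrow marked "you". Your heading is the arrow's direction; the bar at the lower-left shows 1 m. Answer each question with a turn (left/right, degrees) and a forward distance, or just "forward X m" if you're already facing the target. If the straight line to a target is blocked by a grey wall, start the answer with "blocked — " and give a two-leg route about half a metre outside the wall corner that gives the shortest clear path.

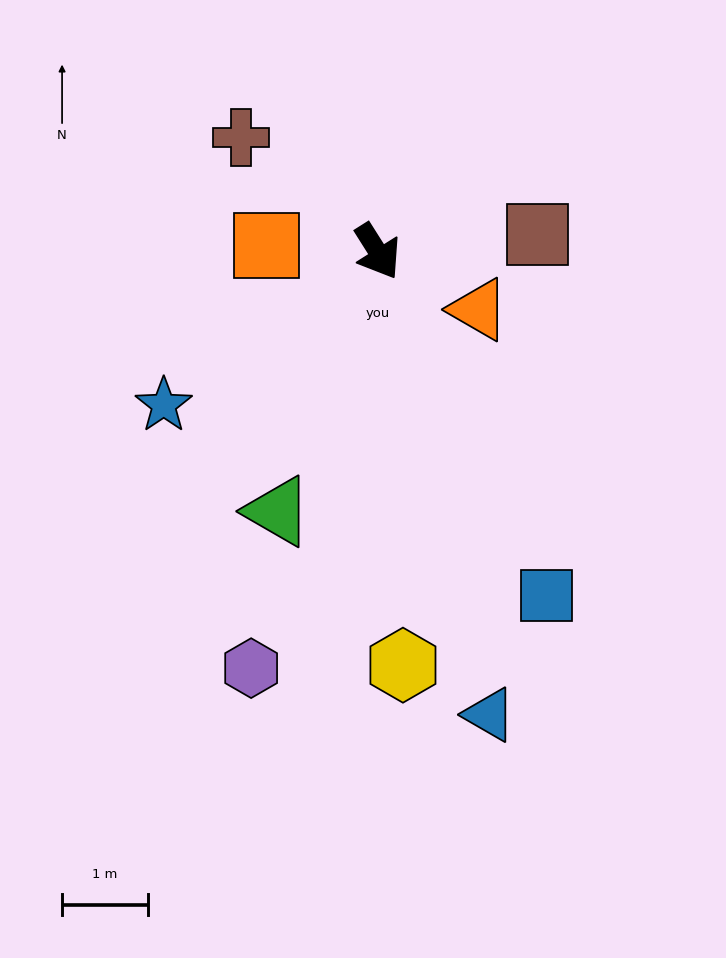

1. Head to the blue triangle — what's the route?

turn right 19°, forward 5.5 m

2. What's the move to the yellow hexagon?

turn right 29°, forward 4.8 m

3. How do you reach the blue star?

turn right 87°, forward 3.1 m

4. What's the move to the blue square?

turn right 6°, forward 4.5 m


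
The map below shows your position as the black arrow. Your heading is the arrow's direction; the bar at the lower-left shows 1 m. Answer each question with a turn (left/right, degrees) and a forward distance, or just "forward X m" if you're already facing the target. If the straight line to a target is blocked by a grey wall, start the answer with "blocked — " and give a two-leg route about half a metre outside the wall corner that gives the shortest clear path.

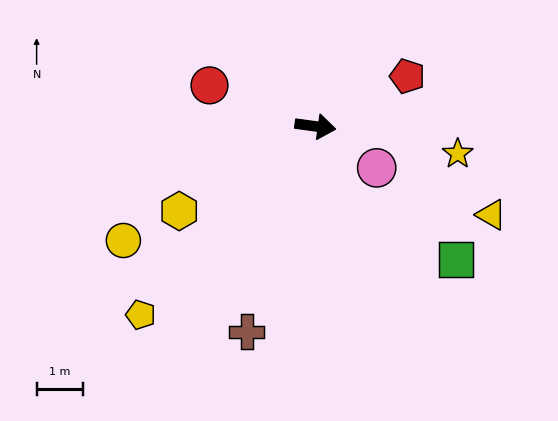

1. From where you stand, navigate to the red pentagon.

turn left 36°, forward 2.3 m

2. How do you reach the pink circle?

turn right 26°, forward 1.6 m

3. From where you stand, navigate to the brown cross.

turn right 101°, forward 4.7 m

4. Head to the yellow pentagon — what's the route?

turn right 125°, forward 5.6 m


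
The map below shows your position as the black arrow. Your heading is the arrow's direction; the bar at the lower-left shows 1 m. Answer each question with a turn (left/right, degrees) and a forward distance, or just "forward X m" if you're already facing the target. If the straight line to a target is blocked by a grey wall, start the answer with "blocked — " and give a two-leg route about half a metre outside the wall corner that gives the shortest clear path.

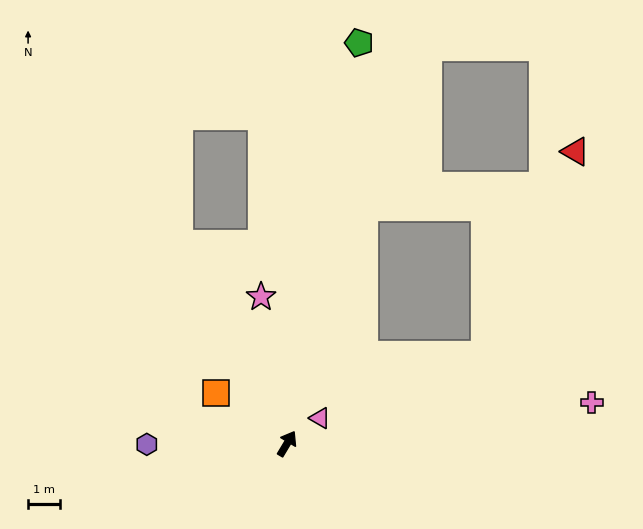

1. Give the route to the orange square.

turn left 85°, forward 2.8 m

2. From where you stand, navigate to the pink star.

turn left 41°, forward 4.7 m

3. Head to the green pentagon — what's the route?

turn left 21°, forward 12.9 m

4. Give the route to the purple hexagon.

turn left 121°, forward 4.5 m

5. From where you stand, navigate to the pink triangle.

turn right 21°, forward 1.3 m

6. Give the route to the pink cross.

turn right 51°, forward 9.8 m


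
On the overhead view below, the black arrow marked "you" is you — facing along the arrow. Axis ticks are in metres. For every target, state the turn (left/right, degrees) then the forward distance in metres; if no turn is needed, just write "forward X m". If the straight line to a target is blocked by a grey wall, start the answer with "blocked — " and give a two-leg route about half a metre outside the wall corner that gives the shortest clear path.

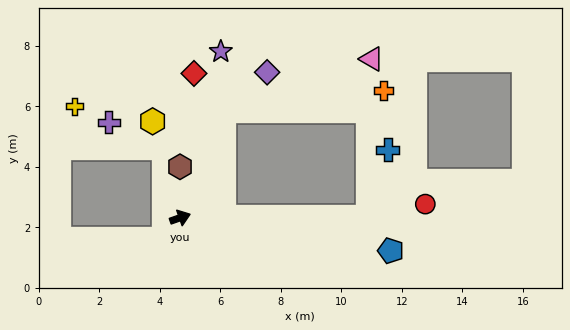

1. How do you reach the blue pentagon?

turn right 28°, forward 7.0 m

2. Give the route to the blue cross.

blocked — turn right 19°, forward 6.2 m, then turn left 74°, forward 2.3 m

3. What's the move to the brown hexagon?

turn left 71°, forward 1.7 m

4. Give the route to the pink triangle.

blocked — turn left 49°, forward 3.8 m, then turn right 49°, forward 5.2 m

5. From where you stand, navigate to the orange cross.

blocked — turn left 49°, forward 3.8 m, then turn right 61°, forward 5.3 m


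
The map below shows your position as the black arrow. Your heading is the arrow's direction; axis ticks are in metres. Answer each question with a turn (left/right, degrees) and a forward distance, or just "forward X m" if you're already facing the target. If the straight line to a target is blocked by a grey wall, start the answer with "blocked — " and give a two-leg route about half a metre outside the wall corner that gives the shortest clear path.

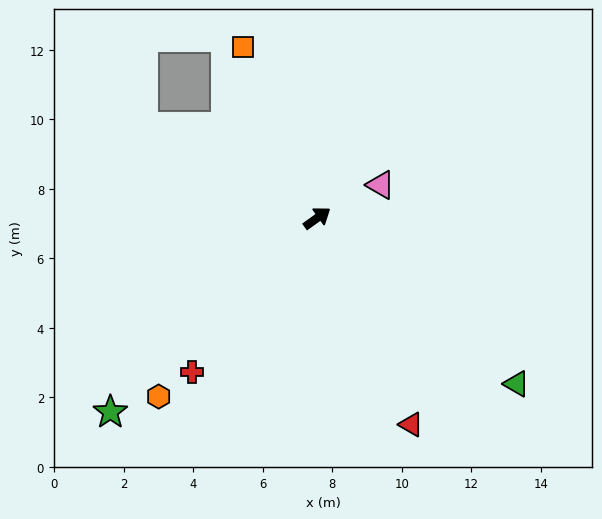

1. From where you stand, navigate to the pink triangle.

turn right 8°, forward 2.1 m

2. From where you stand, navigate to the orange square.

turn left 78°, forward 5.4 m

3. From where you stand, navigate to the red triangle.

turn right 101°, forward 6.5 m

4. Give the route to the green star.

turn right 173°, forward 8.2 m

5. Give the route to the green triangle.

turn right 75°, forward 7.5 m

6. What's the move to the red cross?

turn right 165°, forward 5.7 m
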